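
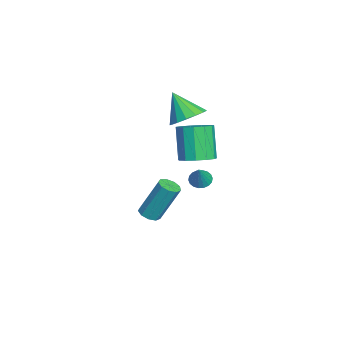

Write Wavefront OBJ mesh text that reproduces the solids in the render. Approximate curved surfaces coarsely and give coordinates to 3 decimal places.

v -0.715 0.275 -3.547
v -0.25 0.57 -3.694
v -0.24 1.5 -1.8
v -0.705 1.205 -1.653
v -0.57 0.77 -3.791
v -0.561 1.7 -1.897
v -0.958 0.738 -3.773
v -0.949 1.668 -1.879
v -1.233 0.49 -3.65
v -1.223 1.42 -1.756
v -1.264 0.141 -3.478
v -1.255 1.071 -1.585
v -1.039 -0.145 -3.339
v -1.03 0.785 -1.445
v -0.662 -0.235 -3.297
v -0.653 0.696 -1.403
v -0.309 -0.086 -3.372
v -0.3 0.845 -1.478
v -0.147 0.232 -3.529
v -0.137 1.162 -1.635
v -0.926 2.596 -1.386
v -0.574 2.276 -1.661
v -0.174 2.484 -0.294
v -0.485 2.501 -1.7
v -0.483 2.744 -1.676
v -0.57 2.958 -1.595
v -0.726 3.101 -1.472
v -0.923 3.143 -1.332
v -1.12 3.077 -1.203
v -1.279 2.915 -1.11
v -1.368 2.691 -1.071
v -1.369 2.447 -1.095
v -1.283 2.233 -1.176
v -1.126 2.091 -1.299
v -0.93 2.048 -1.439
v -0.733 2.114 -1.568
v 1.94 2.357 1.696
v 2.593 2.745 2.056
v 1.772 2.651 3.644
v 1.12 2.263 3.284
v 2.293 3.085 1.921
v 1.473 2.991 3.509
v 1.881 3.195 1.715
v 1.061 3.101 3.303
v 1.488 3.038 1.503
v 0.668 2.944 3.091
v 1.239 2.665 1.352
v 0.418 2.571 2.94
v 1.212 2.195 1.31
v 0.392 2.101 2.898
v 1.416 1.776 1.391
v 0.596 1.681 2.979
v 1.787 1.541 1.568
v 0.967 1.447 3.157
v 2.206 1.566 1.787
v 1.386 1.471 3.375
v 2.541 1.841 1.976
v 1.721 1.747 3.564
v 2.685 2.281 2.076
v 1.865 2.187 3.664
v -2.076 2.065 1.968
v -1.388 2.393 2.518
v -2.764 1.355 3.252
v -1.731 2.739 2.526
v -2.167 2.903 2.384
v -2.578 2.844 2.131
v -2.855 2.575 1.834
v -2.923 2.17 1.573
v -2.765 1.737 1.418
v -2.422 1.392 1.411
v -1.986 1.227 1.552
v -1.575 1.287 1.806
v -1.298 1.555 2.102
v -1.23 1.96 2.363
f 2 1 5
f 2 5 3
f 3 5 6
f 3 6 4
f 5 1 7
f 5 7 6
f 6 7 8
f 6 8 4
f 7 1 9
f 7 9 8
f 8 9 10
f 8 10 4
f 9 1 11
f 9 11 10
f 10 11 12
f 10 12 4
f 11 1 13
f 11 13 12
f 12 13 14
f 12 14 4
f 13 1 15
f 13 15 14
f 14 15 16
f 14 16 4
f 15 1 17
f 15 17 16
f 16 17 18
f 16 18 4
f 17 1 19
f 17 19 18
f 18 19 20
f 18 20 4
f 19 1 2
f 19 2 20
f 20 2 3
f 20 3 4
f 22 21 24
f 22 24 23
f 24 21 25
f 24 25 23
f 25 21 26
f 25 26 23
f 26 21 27
f 26 27 23
f 27 21 28
f 27 28 23
f 28 21 29
f 28 29 23
f 29 21 30
f 29 30 23
f 30 21 31
f 30 31 23
f 31 21 32
f 31 32 23
f 32 21 33
f 32 33 23
f 33 21 34
f 33 34 23
f 34 21 35
f 34 35 23
f 35 21 36
f 35 36 23
f 36 21 22
f 36 22 23
f 38 37 41
f 38 41 39
f 39 41 42
f 39 42 40
f 41 37 43
f 41 43 42
f 42 43 44
f 42 44 40
f 43 37 45
f 43 45 44
f 44 45 46
f 44 46 40
f 45 37 47
f 45 47 46
f 46 47 48
f 46 48 40
f 47 37 49
f 47 49 48
f 48 49 50
f 48 50 40
f 49 37 51
f 49 51 50
f 50 51 52
f 50 52 40
f 51 37 53
f 51 53 52
f 52 53 54
f 52 54 40
f 53 37 55
f 53 55 54
f 54 55 56
f 54 56 40
f 55 37 57
f 55 57 56
f 56 57 58
f 56 58 40
f 57 37 59
f 57 59 58
f 58 59 60
f 58 60 40
f 59 37 38
f 59 38 60
f 60 38 39
f 60 39 40
f 62 61 64
f 62 64 63
f 64 61 65
f 64 65 63
f 65 61 66
f 65 66 63
f 66 61 67
f 66 67 63
f 67 61 68
f 67 68 63
f 68 61 69
f 68 69 63
f 69 61 70
f 69 70 63
f 70 61 71
f 70 71 63
f 71 61 72
f 71 72 63
f 72 61 73
f 72 73 63
f 73 61 74
f 73 74 63
f 74 61 62
f 74 62 63



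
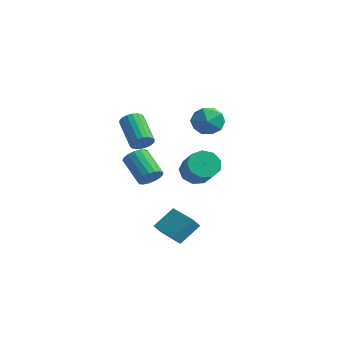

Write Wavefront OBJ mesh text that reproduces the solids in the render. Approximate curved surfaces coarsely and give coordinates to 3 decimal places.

v 2.442 1.869 4.347
v 3.261 2.614 4.645
v 3.679 0.906 3.355
v 4.498 1.651 3.653
v 4.049 0.948 4.439
v 3.285 1.542 5.052
v 3.655 1.978 2.948
v 2.891 2.572 3.561
v 4.011 2.681 3.78
v 4.254 2.044 4.702
v 2.686 1.476 3.298
v 2.929 0.839 4.22
v 1.58 -1.756 3.02
v 2.005 -1.728 3.601
v 0.464 -0.795 4.681
v 0.04 -0.824 4.1
v 2.068 -1.452 3.453
v 0.528 -0.519 4.533
v 2.035 -1.235 3.219
v 0.495 -0.302 4.299
v 1.912 -1.122 2.945
v 0.372 -0.189 4.025
v 1.723 -1.134 2.687
v 0.183 -0.201 3.767
v 1.506 -1.27 2.494
v -0.034 -0.337 3.574
v 1.304 -1.502 2.406
v -0.237 -0.569 3.486
v 1.156 -1.785 2.439
v -0.385 -0.852 3.519
v 1.092 -2.061 2.587
v -0.448 -1.128 3.667
v 1.125 -2.278 2.821
v -0.415 -1.345 3.901
v 1.248 -2.391 3.095
v -0.292 -1.458 4.175
v 1.437 -2.379 3.353
v -0.103 -1.446 4.433
v 1.654 -2.243 3.546
v 0.114 -1.31 4.626
v 1.857 -2.011 3.634
v 0.316 -1.078 4.714
v 1.865 -1.387 0.203
v 2.292 -1.492 0.871
v 0.742 -0.958 1.945
v 0.315 -0.853 1.277
v 2.354 -1.126 0.779
v 0.804 -0.591 1.853
v 2.305 -0.819 0.555
v 0.755 -0.285 1.629
v 2.154 -0.643 0.25
v 0.604 -0.109 1.324
v 1.938 -0.637 -0.065
v 0.388 -0.103 1.009
v 1.704 -0.803 -0.319
v 0.154 -0.269 0.755
v 1.508 -1.103 -0.454
v -0.042 -0.569 0.62
v 1.393 -1.468 -0.438
v -0.157 -0.933 0.636
v 1.387 -1.814 -0.275
v -0.164 -1.28 0.799
v 1.49 -2.063 -0.003
v -0.061 -1.529 1.071
v 1.679 -2.157 0.317
v 0.128 -1.623 1.391
v 1.91 -2.074 0.61
v 0.36 -1.54 1.684
v 2.132 -1.834 0.81
v 0.582 -1.3 1.884
v 1.94 -1.247 -3.735
v 2.357 0.032 -2.696
v 2.048 -0.75 -4.391
v 2.465 0.529 -3.351
v 3.775 -1.769 -3.829
v 4.192 -0.49 -2.789
v 3.883 -1.272 -4.484
v 4.3 0.007 -3.445
v 1.76 2.926 -1.004
v 2.45 2.803 -1.758
v 3.69 1.99 -0.491
v 3 2.114 0.264
v 2.543 3.428 -1.447
v 3.782 2.616 -0.18
v 2.269 3.819 -0.928
v 3.508 3.006 0.339
v 1.757 3.792 -0.445
v 2.996 2.979 0.822
v 1.247 3.36 -0.223
v 2.486 2.547 1.044
v 0.977 2.725 -0.366
v 2.216 1.912 0.901
v 1.073 2.184 -0.807
v 2.313 1.372 0.46
v 1.491 1.991 -1.341
v 2.731 1.178 -0.074
v 2.035 2.235 -1.716
v 3.275 1.422 -0.449
f 1 12 6
f 1 6 2
f 1 2 8
f 1 8 11
f 1 11 12
f 2 6 10
f 6 12 5
f 12 11 3
f 11 8 7
f 8 2 9
f 4 10 5
f 4 5 3
f 4 3 7
f 4 7 9
f 4 9 10
f 5 10 6
f 3 5 12
f 7 3 11
f 9 7 8
f 10 9 2
f 14 13 17
f 14 17 15
f 15 17 18
f 15 18 16
f 17 13 19
f 17 19 18
f 18 19 20
f 18 20 16
f 19 13 21
f 19 21 20
f 20 21 22
f 20 22 16
f 21 13 23
f 21 23 22
f 22 23 24
f 22 24 16
f 23 13 25
f 23 25 24
f 24 25 26
f 24 26 16
f 25 13 27
f 25 27 26
f 26 27 28
f 26 28 16
f 27 13 29
f 27 29 28
f 28 29 30
f 28 30 16
f 29 13 31
f 29 31 30
f 30 31 32
f 30 32 16
f 31 13 33
f 31 33 32
f 32 33 34
f 32 34 16
f 33 13 35
f 33 35 34
f 34 35 36
f 34 36 16
f 35 13 37
f 35 37 36
f 36 37 38
f 36 38 16
f 37 13 39
f 37 39 38
f 38 39 40
f 38 40 16
f 39 13 41
f 39 41 40
f 40 41 42
f 40 42 16
f 41 13 14
f 41 14 42
f 42 14 15
f 42 15 16
f 44 43 47
f 44 47 45
f 45 47 48
f 45 48 46
f 47 43 49
f 47 49 48
f 48 49 50
f 48 50 46
f 49 43 51
f 49 51 50
f 50 51 52
f 50 52 46
f 51 43 53
f 51 53 52
f 52 53 54
f 52 54 46
f 53 43 55
f 53 55 54
f 54 55 56
f 54 56 46
f 55 43 57
f 55 57 56
f 56 57 58
f 56 58 46
f 57 43 59
f 57 59 58
f 58 59 60
f 58 60 46
f 59 43 61
f 59 61 60
f 60 61 62
f 60 62 46
f 61 43 63
f 61 63 62
f 62 63 64
f 62 64 46
f 63 43 65
f 63 65 64
f 64 65 66
f 64 66 46
f 65 43 67
f 65 67 66
f 66 67 68
f 66 68 46
f 67 43 69
f 67 69 68
f 68 69 70
f 68 70 46
f 69 43 44
f 69 44 70
f 70 44 45
f 70 45 46
f 72 74 71
f 75 72 71
f 71 74 73
f 73 75 71
f 72 78 74
f 76 72 75
f 76 78 72
f 74 78 73
f 77 75 73
f 73 78 77
f 77 76 75
f 78 76 77
f 80 79 83
f 80 83 81
f 81 83 84
f 81 84 82
f 83 79 85
f 83 85 84
f 84 85 86
f 84 86 82
f 85 79 87
f 85 87 86
f 86 87 88
f 86 88 82
f 87 79 89
f 87 89 88
f 88 89 90
f 88 90 82
f 89 79 91
f 89 91 90
f 90 91 92
f 90 92 82
f 91 79 93
f 91 93 92
f 92 93 94
f 92 94 82
f 93 79 95
f 93 95 94
f 94 95 96
f 94 96 82
f 95 79 97
f 95 97 96
f 96 97 98
f 96 98 82
f 97 79 80
f 97 80 98
f 98 80 81
f 98 81 82



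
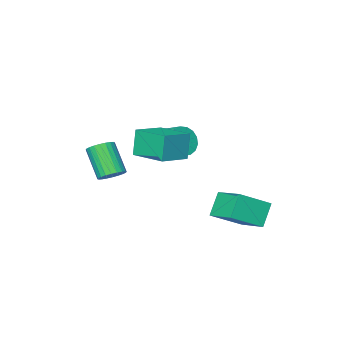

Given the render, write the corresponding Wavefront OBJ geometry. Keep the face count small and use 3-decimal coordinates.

v -2.083 0.023 -2.719
v -1.937 2.012 -1.97
v -3.879 0.56 -3.793
v -3.732 2.548 -3.044
v -1.168 0.452 -4.036
v -1.021 2.44 -3.287
v -2.963 0.988 -5.11
v -2.817 2.977 -4.361
v 1.956 0.046 1.582
v 1.59 -0.213 3.201
v 1.635 2.136 1.844
v 1.27 1.876 3.463
v 3.73 0.264 2.017
v 3.365 0.004 3.636
v 3.41 2.353 2.279
v 3.044 2.094 3.898
v 2.653 -3.205 -1.282
v 3.063 -2.677 -0.807
v 2.877 -4.026 0.856
v 2.467 -4.555 0.382
v 2.761 -2.58 -0.762
v 2.575 -3.929 0.901
v 2.443 -2.578 -0.797
v 2.257 -3.928 0.867
v 2.157 -2.672 -0.905
v 1.971 -4.022 0.759
v 1.946 -2.847 -1.07
v 1.761 -4.197 0.593
v 1.843 -3.077 -1.268
v 1.657 -4.426 0.396
v 1.863 -3.326 -1.468
v 1.678 -4.675 0.196
v 2.004 -3.556 -1.639
v 1.818 -4.906 0.024
v 2.243 -3.734 -1.756
v 2.057 -5.083 -0.093
v 2.545 -3.831 -1.801
v 2.359 -5.18 -0.138
v 2.863 -3.832 -1.767
v 2.677 -5.182 -0.103
v 3.149 -3.738 -1.659
v 2.963 -5.088 0.005
v 3.359 -3.563 -1.493
v 3.174 -4.913 0.17
v 3.463 -3.334 -1.296
v 3.277 -4.683 0.368
v 3.442 -3.085 -1.096
v 3.257 -4.434 0.568
v 3.302 -2.854 -0.924
v 3.116 -4.204 0.739
v -0.068 -2.26 0.695
v 0.298 -2.619 1.565
v 0.035 -1.118 2.295
v -0.332 -0.76 1.425
v 0.688 -2.442 1.34
v 0.424 -0.941 2.07
v 0.904 -2.222 0.967
v 0.64 -0.721 1.698
v 0.897 -2.012 0.532
v 0.633 -0.511 1.263
v 0.67 -1.858 0.134
v 0.406 -0.357 0.865
v 0.273 -1.797 -0.135
v 0.009 -0.296 0.595
v -0.202 -1.842 -0.214
v -0.466 -0.341 0.516
v -0.646 -1.982 -0.085
v -0.91 -0.481 0.645
v -0.958 -2.187 0.222
v -1.222 -0.686 0.953
v -1.066 -2.408 0.638
v -1.329 -0.907 1.369
v -0.945 -2.596 1.067
v -1.209 -1.095 1.798
v -0.623 -2.707 1.411
v -0.887 -1.206 2.141
v -0.175 -2.715 1.59
v -0.439 -1.214 2.321
f 2 4 1
f 5 2 1
f 1 4 3
f 3 5 1
f 2 8 4
f 6 2 5
f 6 8 2
f 4 8 3
f 7 5 3
f 3 8 7
f 7 6 5
f 8 6 7
f 10 12 9
f 13 10 9
f 9 12 11
f 11 13 9
f 10 16 12
f 14 10 13
f 14 16 10
f 12 16 11
f 15 13 11
f 11 16 15
f 15 14 13
f 16 14 15
f 18 17 21
f 18 21 19
f 19 21 22
f 19 22 20
f 21 17 23
f 21 23 22
f 22 23 24
f 22 24 20
f 23 17 25
f 23 25 24
f 24 25 26
f 24 26 20
f 25 17 27
f 25 27 26
f 26 27 28
f 26 28 20
f 27 17 29
f 27 29 28
f 28 29 30
f 28 30 20
f 29 17 31
f 29 31 30
f 30 31 32
f 30 32 20
f 31 17 33
f 31 33 32
f 32 33 34
f 32 34 20
f 33 17 35
f 33 35 34
f 34 35 36
f 34 36 20
f 35 17 37
f 35 37 36
f 36 37 38
f 36 38 20
f 37 17 39
f 37 39 38
f 38 39 40
f 38 40 20
f 39 17 41
f 39 41 40
f 40 41 42
f 40 42 20
f 41 17 43
f 41 43 42
f 42 43 44
f 42 44 20
f 43 17 45
f 43 45 44
f 44 45 46
f 44 46 20
f 45 17 47
f 45 47 46
f 46 47 48
f 46 48 20
f 47 17 49
f 47 49 48
f 48 49 50
f 48 50 20
f 49 17 18
f 49 18 50
f 50 18 19
f 50 19 20
f 52 51 55
f 52 55 53
f 53 55 56
f 53 56 54
f 55 51 57
f 55 57 56
f 56 57 58
f 56 58 54
f 57 51 59
f 57 59 58
f 58 59 60
f 58 60 54
f 59 51 61
f 59 61 60
f 60 61 62
f 60 62 54
f 61 51 63
f 61 63 62
f 62 63 64
f 62 64 54
f 63 51 65
f 63 65 64
f 64 65 66
f 64 66 54
f 65 51 67
f 65 67 66
f 66 67 68
f 66 68 54
f 67 51 69
f 67 69 68
f 68 69 70
f 68 70 54
f 69 51 71
f 69 71 70
f 70 71 72
f 70 72 54
f 71 51 73
f 71 73 72
f 72 73 74
f 72 74 54
f 73 51 75
f 73 75 74
f 74 75 76
f 74 76 54
f 75 51 77
f 75 77 76
f 76 77 78
f 76 78 54
f 77 51 52
f 77 52 78
f 78 52 53
f 78 53 54



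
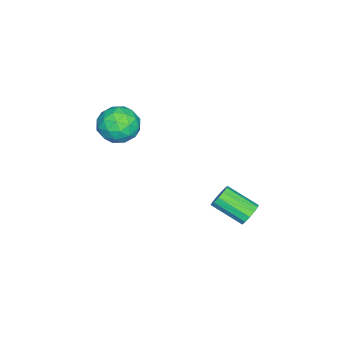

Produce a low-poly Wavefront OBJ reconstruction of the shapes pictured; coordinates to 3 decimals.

v -1.887 1.79 -3.177
v -1.621 1.538 -3.614
v -1.687 0.197 -2.879
v -1.953 0.45 -2.443
v -1.391 1.637 -3.413
v -1.457 0.296 -2.678
v -1.318 1.784 -3.137
v -1.385 0.444 -2.402
v -1.426 1.934 -2.874
v -1.493 0.593 -2.139
v -1.681 2.038 -2.707
v -1.747 0.697 -1.972
v -2 2.063 -2.69
v -2.066 0.723 -1.955
v -2.284 2.002 -2.827
v -2.35 0.661 -2.093
v -2.442 1.873 -3.076
v -2.508 0.533 -2.341
v -2.423 1.718 -3.357
v -2.489 0.378 -2.622
v -2.234 1.586 -3.581
v -2.301 0.246 -2.846
v -1.935 1.519 -3.676
v -2.001 0.179 -2.942
v -1.656 -2.954 1.59
v -0.812 -3.285 1.319
v -2.348 -4.055 0.781
v -1.504 -4.386 0.51
v -1.778 -4.47 1.412
v -1.351 -3.789 1.912
v -1.809 -3.551 0.188
v -1.382 -2.87 0.688
v -0.907 -3.654 0.453
v -0.887 -4.222 1.209
v -2.273 -3.118 0.891
v -2.253 -3.686 1.647
v -1.174 -3.023 1.526
v -1.986 -4.317 0.574
v -2.148 -4.366 1.105
v -1.651 -4.561 0.946
v -1.49 -3.319 1.874
v -0.994 -3.514 1.715
v -1.561 -4.21 1.769
v -2.166 -3.826 0.385
v -1.67 -4.021 0.226
v -1.509 -2.779 1.154
v -1.012 -2.974 0.995
v -1.599 -3.13 0.331
v -0.733 -3.434 0.857
v -1.139 -4.081 0.382
v -1.319 -3.59 0.192
v -1.068 -3.19 0.486
v -0.722 -3.768 1.302
v -1.128 -4.415 0.826
v -1.289 -4.465 1.356
v -1.038 -4.065 1.65
v -0.777 -3.985 0.793
v -2.032 -2.925 1.274
v -2.438 -3.572 0.798
v -2.122 -3.275 0.45
v -1.871 -2.875 0.744
v -2.021 -3.259 1.718
v -2.427 -3.906 1.243
v -2.092 -4.15 1.614
v -1.841 -3.75 1.908
v -2.383 -3.355 1.307
f 2 1 5
f 2 5 3
f 3 5 6
f 3 6 4
f 5 1 7
f 5 7 6
f 6 7 8
f 6 8 4
f 7 1 9
f 7 9 8
f 8 9 10
f 8 10 4
f 9 1 11
f 9 11 10
f 10 11 12
f 10 12 4
f 11 1 13
f 11 13 12
f 12 13 14
f 12 14 4
f 13 1 15
f 13 15 14
f 14 15 16
f 14 16 4
f 15 1 17
f 15 17 16
f 16 17 18
f 16 18 4
f 17 1 19
f 17 19 18
f 18 19 20
f 18 20 4
f 19 1 21
f 19 21 20
f 20 21 22
f 20 22 4
f 21 1 23
f 21 23 22
f 22 23 24
f 22 24 4
f 23 1 2
f 23 2 24
f 24 2 3
f 24 3 4
f 25 62 41
f 62 36 65
f 41 65 30
f 62 65 41
f 25 41 37
f 41 30 42
f 37 42 26
f 41 42 37
f 25 37 46
f 37 26 47
f 46 47 32
f 37 47 46
f 25 46 58
f 46 32 61
f 58 61 35
f 46 61 58
f 25 58 62
f 58 35 66
f 62 66 36
f 58 66 62
f 26 42 53
f 42 30 56
f 53 56 34
f 42 56 53
f 30 65 43
f 65 36 64
f 43 64 29
f 65 64 43
f 36 66 63
f 66 35 59
f 63 59 27
f 66 59 63
f 35 61 60
f 61 32 48
f 60 48 31
f 61 48 60
f 32 47 52
f 47 26 49
f 52 49 33
f 47 49 52
f 28 54 40
f 54 34 55
f 40 55 29
f 54 55 40
f 28 40 38
f 40 29 39
f 38 39 27
f 40 39 38
f 28 38 45
f 38 27 44
f 45 44 31
f 38 44 45
f 28 45 50
f 45 31 51
f 50 51 33
f 45 51 50
f 28 50 54
f 50 33 57
f 54 57 34
f 50 57 54
f 29 55 43
f 55 34 56
f 43 56 30
f 55 56 43
f 27 39 63
f 39 29 64
f 63 64 36
f 39 64 63
f 31 44 60
f 44 27 59
f 60 59 35
f 44 59 60
f 33 51 52
f 51 31 48
f 52 48 32
f 51 48 52
f 34 57 53
f 57 33 49
f 53 49 26
f 57 49 53



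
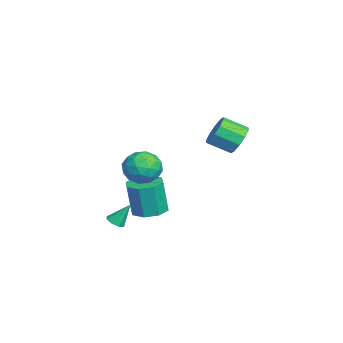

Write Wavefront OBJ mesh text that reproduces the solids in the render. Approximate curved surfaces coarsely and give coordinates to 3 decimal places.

v -0.687 -2.431 -3.173
v -0.18 -2.248 -3.28
v -0.713 -1.669 -1.987
v -0.478 -2.001 -3.445
v -0.899 -2.006 -3.451
v -1.196 -2.259 -3.294
v -1.195 -2.614 -3.067
v -0.897 -2.861 -2.902
v -0.476 -2.856 -2.896
v -0.179 -2.602 -3.052
v -3.167 -0.696 -3.596
v -2.263 -0.229 -3.532
v -2.269 -0.497 -1.5
v -3.173 -0.964 -1.564
v -2.861 0.269 -3.468
v -2.867 0.001 -1.436
v -3.639 0.201 -3.479
v -3.645 -0.067 -1.447
v -4.14 -0.392 -3.559
v -4.146 -0.66 -1.527
v -4.071 -1.163 -3.66
v -4.077 -1.431 -1.628
v -3.473 -1.661 -3.724
v -3.479 -1.929 -1.692
v -2.695 -1.593 -3.713
v -2.701 -1.861 -1.681
v -2.194 -1 -3.633
v -2.2 -1.268 -1.601
v -1.497 -0.994 0.791
v -0.862 -0.109 0.885
v -0.058 -2.011 0.635
v 0.577 -1.126 0.729
v 0.005 -1.482 1.59
v -0.885 -0.853 1.686
v -0.035 -1.267 -0.166
v -0.925 -0.638 -0.07
v 0.042 -0.278 0.293
v 0.066 -0.41 1.379
v -0.986 -1.71 0.141
v -0.962 -1.842 1.227
v -1.306 -0.462 0.852
v 0.386 -1.658 0.668
v 0.049 -1.867 1.174
v 0.423 -1.347 1.229
v -1.32 -0.9 1.323
v -0.946 -0.379 1.378
v -0.437 -1.186 1.792
v 0.026 -1.741 0.142
v 0.4 -1.22 0.197
v -1.343 -0.773 0.291
v -0.969 -0.253 0.346
v -0.483 -0.934 -0.272
v -0.401 -0.041 0.559
v 0.445 -0.639 0.467
v 0.085 -0.722 -0.059
v -0.438 -0.352 -0.002
v -0.387 -0.119 1.197
v 0.459 -0.717 1.105
v 0.122 -0.926 1.611
v -0.4 -0.557 1.668
v 0.144 -0.218 0.849
v -1.379 -1.403 0.415
v -0.533 -2.001 0.323
v -0.52 -1.563 -0.148
v -1.042 -1.194 -0.091
v -1.365 -1.481 1.053
v -0.519 -2.079 0.961
v -0.482 -1.768 1.522
v -1.005 -1.398 1.579
v -1.064 -1.902 0.671
v 0.977 3.687 3.238
v 1.731 3.39 2.847
v 1.597 2.176 3.511
v 0.843 2.473 3.902
v 1.871 3.636 3.326
v 1.737 2.422 3.99
v 1.669 3.902 3.771
v 1.535 2.688 4.435
v 1.203 4.086 4.013
v 1.069 2.872 4.676
v 0.651 4.117 3.958
v 0.517 2.903 4.622
v 0.223 3.984 3.629
v 0.089 2.77 4.293
v 0.083 3.738 3.15
v -0.051 2.524 3.814
v 0.285 3.472 2.705
v 0.151 2.258 3.369
v 0.751 3.288 2.464
v 0.617 2.074 3.127
v 1.303 3.257 2.518
v 1.169 2.043 3.182
f 2 1 4
f 2 4 3
f 4 1 5
f 4 5 3
f 5 1 6
f 5 6 3
f 6 1 7
f 6 7 3
f 7 1 8
f 7 8 3
f 8 1 9
f 8 9 3
f 9 1 10
f 9 10 3
f 10 1 2
f 10 2 3
f 12 11 15
f 12 15 13
f 13 15 16
f 13 16 14
f 15 11 17
f 15 17 16
f 16 17 18
f 16 18 14
f 17 11 19
f 17 19 18
f 18 19 20
f 18 20 14
f 19 11 21
f 19 21 20
f 20 21 22
f 20 22 14
f 21 11 23
f 21 23 22
f 22 23 24
f 22 24 14
f 23 11 25
f 23 25 24
f 24 25 26
f 24 26 14
f 25 11 27
f 25 27 26
f 26 27 28
f 26 28 14
f 27 11 12
f 27 12 28
f 28 12 13
f 28 13 14
f 29 66 45
f 66 40 69
f 45 69 34
f 66 69 45
f 29 45 41
f 45 34 46
f 41 46 30
f 45 46 41
f 29 41 50
f 41 30 51
f 50 51 36
f 41 51 50
f 29 50 62
f 50 36 65
f 62 65 39
f 50 65 62
f 29 62 66
f 62 39 70
f 66 70 40
f 62 70 66
f 30 46 57
f 46 34 60
f 57 60 38
f 46 60 57
f 34 69 47
f 69 40 68
f 47 68 33
f 69 68 47
f 40 70 67
f 70 39 63
f 67 63 31
f 70 63 67
f 39 65 64
f 65 36 52
f 64 52 35
f 65 52 64
f 36 51 56
f 51 30 53
f 56 53 37
f 51 53 56
f 32 58 44
f 58 38 59
f 44 59 33
f 58 59 44
f 32 44 42
f 44 33 43
f 42 43 31
f 44 43 42
f 32 42 49
f 42 31 48
f 49 48 35
f 42 48 49
f 32 49 54
f 49 35 55
f 54 55 37
f 49 55 54
f 32 54 58
f 54 37 61
f 58 61 38
f 54 61 58
f 33 59 47
f 59 38 60
f 47 60 34
f 59 60 47
f 31 43 67
f 43 33 68
f 67 68 40
f 43 68 67
f 35 48 64
f 48 31 63
f 64 63 39
f 48 63 64
f 37 55 56
f 55 35 52
f 56 52 36
f 55 52 56
f 38 61 57
f 61 37 53
f 57 53 30
f 61 53 57
f 72 71 75
f 72 75 73
f 73 75 76
f 73 76 74
f 75 71 77
f 75 77 76
f 76 77 78
f 76 78 74
f 77 71 79
f 77 79 78
f 78 79 80
f 78 80 74
f 79 71 81
f 79 81 80
f 80 81 82
f 80 82 74
f 81 71 83
f 81 83 82
f 82 83 84
f 82 84 74
f 83 71 85
f 83 85 84
f 84 85 86
f 84 86 74
f 85 71 87
f 85 87 86
f 86 87 88
f 86 88 74
f 87 71 89
f 87 89 88
f 88 89 90
f 88 90 74
f 89 71 91
f 89 91 90
f 90 91 92
f 90 92 74
f 91 71 72
f 91 72 92
f 92 72 73
f 92 73 74



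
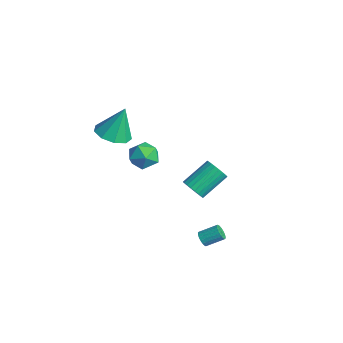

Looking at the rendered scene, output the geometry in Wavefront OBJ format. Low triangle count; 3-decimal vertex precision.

v 2.052 1.161 -3.818
v 2.451 1.171 -4.119
v 2.847 2.11 -3.564
v 2.448 2.099 -3.262
v 2.303 1.298 -4.228
v 2.699 2.236 -3.673
v 2.106 1.397 -4.255
v 2.502 2.335 -3.7
v 1.898 1.449 -4.196
v 2.294 2.388 -3.64
v 1.72 1.445 -4.061
v 2.116 2.383 -3.506
v 1.609 1.384 -3.879
v 2.005 2.322 -3.324
v 1.585 1.279 -3.684
v 1.981 2.217 -3.129
v 1.653 1.15 -3.516
v 2.049 2.089 -2.961
v 1.801 1.024 -3.407
v 2.197 1.962 -2.852
v 1.998 0.925 -3.38
v 2.394 1.863 -2.825
v 2.206 0.872 -3.44
v 2.602 1.811 -2.884
v 2.384 0.877 -3.574
v 2.78 1.815 -3.019
v 2.495 0.938 -3.756
v 2.891 1.876 -3.201
v 2.519 1.043 -3.951
v 2.915 1.981 -3.396
v -2.459 -1.956 2.967
v -1.886 -1.101 2.608
v -2.341 -1.244 4.853
v -2.614 -0.943 2.594
v -3.27 -1.259 2.755
v -3.547 -1.901 3.014
v -3.314 -2.569 3.251
v -2.682 -2.949 3.355
v -1.945 -2.865 3.277
v -1.449 -2.355 3.054
v -1.426 -1.659 2.79
v -2.277 2.839 -3.566
v -1.498 2.964 -3.596
v -1.723 4.626 -2.524
v -2.503 4.501 -2.494
v -1.593 3.114 -3.848
v -1.818 4.776 -2.777
v -1.791 3.222 -4.057
v -2.017 4.884 -2.986
v -2.064 3.271 -4.192
v -2.29 4.933 -3.12
v -2.37 3.255 -4.231
v -2.595 4.917 -3.16
v -2.661 3.176 -4.169
v -2.886 4.838 -3.097
v -2.894 3.045 -4.015
v -3.119 4.707 -2.944
v -3.033 2.883 -3.792
v -3.258 4.545 -2.721
v -3.057 2.714 -3.536
v -3.282 4.376 -2.464
v -2.962 2.564 -3.283
v -3.187 4.226 -2.212
v -2.763 2.456 -3.074
v -2.989 4.118 -2.003
v -2.49 2.407 -2.94
v -2.716 4.069 -1.868
v -2.185 2.423 -2.9
v -2.41 4.085 -1.829
v -1.894 2.502 -2.963
v -2.119 4.164 -1.891
v -1.661 2.633 -3.116
v -1.886 4.295 -2.045
v -1.522 2.795 -3.339
v -1.747 4.457 -2.268
v -4.259 0.857 -0.08
v -3.717 1.371 -0.759
v -3.463 -0.511 -0.481
v -2.921 0.003 -1.16
v -2.782 0.167 -0.174
v -3.274 1.013 0.074
v -3.906 -0.153 -1.314
v -4.398 0.693 -1.066
v -3.499 0.747 -1.522
v -2.804 0.945 -0.817
v -4.376 -0.085 -0.423
v -3.681 0.113 0.282
f 2 1 5
f 2 5 3
f 3 5 6
f 3 6 4
f 5 1 7
f 5 7 6
f 6 7 8
f 6 8 4
f 7 1 9
f 7 9 8
f 8 9 10
f 8 10 4
f 9 1 11
f 9 11 10
f 10 11 12
f 10 12 4
f 11 1 13
f 11 13 12
f 12 13 14
f 12 14 4
f 13 1 15
f 13 15 14
f 14 15 16
f 14 16 4
f 15 1 17
f 15 17 16
f 16 17 18
f 16 18 4
f 17 1 19
f 17 19 18
f 18 19 20
f 18 20 4
f 19 1 21
f 19 21 20
f 20 21 22
f 20 22 4
f 21 1 23
f 21 23 22
f 22 23 24
f 22 24 4
f 23 1 25
f 23 25 24
f 24 25 26
f 24 26 4
f 25 1 27
f 25 27 26
f 26 27 28
f 26 28 4
f 27 1 29
f 27 29 28
f 28 29 30
f 28 30 4
f 29 1 2
f 29 2 30
f 30 2 3
f 30 3 4
f 32 31 34
f 32 34 33
f 34 31 35
f 34 35 33
f 35 31 36
f 35 36 33
f 36 31 37
f 36 37 33
f 37 31 38
f 37 38 33
f 38 31 39
f 38 39 33
f 39 31 40
f 39 40 33
f 40 31 41
f 40 41 33
f 41 31 32
f 41 32 33
f 43 42 46
f 43 46 44
f 44 46 47
f 44 47 45
f 46 42 48
f 46 48 47
f 47 48 49
f 47 49 45
f 48 42 50
f 48 50 49
f 49 50 51
f 49 51 45
f 50 42 52
f 50 52 51
f 51 52 53
f 51 53 45
f 52 42 54
f 52 54 53
f 53 54 55
f 53 55 45
f 54 42 56
f 54 56 55
f 55 56 57
f 55 57 45
f 56 42 58
f 56 58 57
f 57 58 59
f 57 59 45
f 58 42 60
f 58 60 59
f 59 60 61
f 59 61 45
f 60 42 62
f 60 62 61
f 61 62 63
f 61 63 45
f 62 42 64
f 62 64 63
f 63 64 65
f 63 65 45
f 64 42 66
f 64 66 65
f 65 66 67
f 65 67 45
f 66 42 68
f 66 68 67
f 67 68 69
f 67 69 45
f 68 42 70
f 68 70 69
f 69 70 71
f 69 71 45
f 70 42 72
f 70 72 71
f 71 72 73
f 71 73 45
f 72 42 74
f 72 74 73
f 73 74 75
f 73 75 45
f 74 42 43
f 74 43 75
f 75 43 44
f 75 44 45
f 76 87 81
f 76 81 77
f 76 77 83
f 76 83 86
f 76 86 87
f 77 81 85
f 81 87 80
f 87 86 78
f 86 83 82
f 83 77 84
f 79 85 80
f 79 80 78
f 79 78 82
f 79 82 84
f 79 84 85
f 80 85 81
f 78 80 87
f 82 78 86
f 84 82 83
f 85 84 77



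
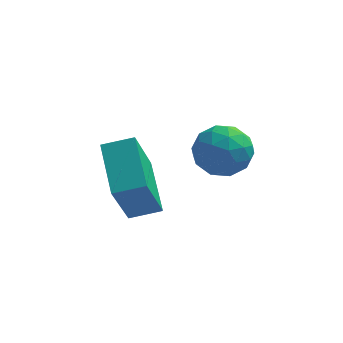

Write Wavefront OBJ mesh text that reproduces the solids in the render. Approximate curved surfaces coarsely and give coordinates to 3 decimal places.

v 2.884 -1.27 -1.883
v 3.397 -1.201 -1.246
v 2.723 -2.559 -1.614
v 3.236 -2.49 -0.977
v 2.499 -2.132 -0.95
v 2.598 -1.335 -1.117
v 3.522 -2.425 -1.743
v 3.621 -1.628 -1.91
v 3.791 -1.915 -1.16
v 3.159 -1.734 -0.67
v 2.961 -2.026 -2.19
v 2.329 -1.845 -1.7
v 3.155 -1.122 -1.588
v 2.965 -2.638 -1.272
v 2.532 -2.427 -1.256
v 2.834 -2.387 -0.882
v 2.685 -1.201 -1.512
v 2.987 -1.16 -1.138
v 2.459 -1.708 -0.964
v 3.133 -2.6 -1.722
v 3.435 -2.559 -1.348
v 3.286 -1.373 -1.978
v 3.588 -1.333 -1.604
v 3.661 -2.052 -1.896
v 3.688 -1.501 -1.164
v 3.593 -2.259 -1.005
v 3.761 -2.221 -1.456
v 3.82 -1.753 -1.553
v 3.316 -1.395 -0.875
v 3.222 -2.153 -0.717
v 2.788 -1.942 -0.702
v 2.847 -1.474 -0.799
v 3.548 -1.815 -0.825
v 2.898 -1.607 -2.143
v 2.804 -2.365 -1.985
v 3.273 -2.286 -2.061
v 3.332 -1.818 -2.158
v 2.527 -1.501 -1.855
v 2.432 -2.259 -1.696
v 2.3 -2.007 -1.307
v 2.359 -1.539 -1.404
v 2.572 -1.945 -2.035
v 0.58 -0.974 -4.908
v 0.285 -1.908 -3.245
v 0.102 0.51 -4.158
v -0.193 -0.424 -2.496
v 1.453 -0.816 -4.664
v 1.158 -1.75 -3.002
v 0.975 0.668 -3.915
v 0.68 -0.266 -2.252
f 1 38 17
f 38 12 41
f 17 41 6
f 38 41 17
f 1 17 13
f 17 6 18
f 13 18 2
f 17 18 13
f 1 13 22
f 13 2 23
f 22 23 8
f 13 23 22
f 1 22 34
f 22 8 37
f 34 37 11
f 22 37 34
f 1 34 38
f 34 11 42
f 38 42 12
f 34 42 38
f 2 18 29
f 18 6 32
f 29 32 10
f 18 32 29
f 6 41 19
f 41 12 40
f 19 40 5
f 41 40 19
f 12 42 39
f 42 11 35
f 39 35 3
f 42 35 39
f 11 37 36
f 37 8 24
f 36 24 7
f 37 24 36
f 8 23 28
f 23 2 25
f 28 25 9
f 23 25 28
f 4 30 16
f 30 10 31
f 16 31 5
f 30 31 16
f 4 16 14
f 16 5 15
f 14 15 3
f 16 15 14
f 4 14 21
f 14 3 20
f 21 20 7
f 14 20 21
f 4 21 26
f 21 7 27
f 26 27 9
f 21 27 26
f 4 26 30
f 26 9 33
f 30 33 10
f 26 33 30
f 5 31 19
f 31 10 32
f 19 32 6
f 31 32 19
f 3 15 39
f 15 5 40
f 39 40 12
f 15 40 39
f 7 20 36
f 20 3 35
f 36 35 11
f 20 35 36
f 9 27 28
f 27 7 24
f 28 24 8
f 27 24 28
f 10 33 29
f 33 9 25
f 29 25 2
f 33 25 29
f 44 46 43
f 47 44 43
f 43 46 45
f 45 47 43
f 44 50 46
f 48 44 47
f 48 50 44
f 46 50 45
f 49 47 45
f 45 50 49
f 49 48 47
f 50 48 49



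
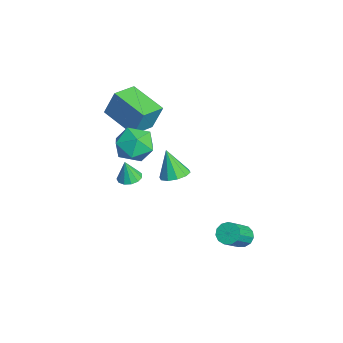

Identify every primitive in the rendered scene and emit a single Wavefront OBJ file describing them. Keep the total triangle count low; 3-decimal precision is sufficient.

v -0.431 -1.077 -0.559
v 0.14 -0.752 -0.49
v -0.449 -1.303 0.659
v -0.13 -0.5 -0.448
v -0.495 -0.431 -0.44
v -0.84 -0.567 -0.471
v -1.055 -0.864 -0.53
v -1.071 -1.23 -0.598
v -0.885 -1.546 -0.654
v -0.554 -1.714 -0.68
v -0.184 -1.679 -0.668
v 0.108 -1.453 -0.621
v 0.229 -1.108 -0.555
v 3.374 3.807 -2.863
v 3.915 3.844 -3.239
v 4.787 2.929 -2.073
v 4.246 2.893 -1.697
v 3.924 4.14 -3.014
v 4.796 3.225 -1.847
v 3.758 4.33 -2.741
v 4.63 3.415 -1.574
v 3.471 4.354 -2.507
v 4.342 3.439 -1.34
v 3.152 4.205 -2.386
v 4.024 3.29 -1.219
v 2.904 3.93 -2.416
v 3.776 3.015 -1.25
v 2.805 3.615 -2.589
v 3.677 2.701 -1.422
v 2.887 3.362 -2.849
v 3.759 2.447 -1.682
v 3.124 3.25 -3.113
v 3.995 2.335 -1.946
v 3.439 3.315 -3.298
v 4.311 2.4 -2.131
v 3.735 3.536 -3.345
v 4.606 2.622 -2.178
v 0.92 -0.913 4.044
v 1.672 -0.295 3.48
v 2.188 -2.185 4.34
v 2.94 -1.567 3.776
v 2.559 -1.217 4.775
v 1.776 -0.43 4.592
v 2.084 -2.05 3.228
v 1.301 -1.263 3.045
v 2.392 -0.997 2.976
v 2.685 -0.482 3.932
v 1.175 -1.998 3.888
v 1.468 -1.483 4.844
v -2.209 1.632 -2.307
v -1.422 1.598 -2.014
v -2.811 1.288 -0.733
v -1.589 2.088 -1.97
v -1.992 2.403 -2.056
v -2.478 2.424 -2.237
v -2.861 2.142 -2.445
v -2.995 1.665 -2.601
v -2.829 1.175 -2.644
v -2.426 0.86 -2.558
v -1.94 0.839 -2.377
v -1.556 1.121 -2.169
v -3.526 -0.764 2.644
v -3.344 -0.244 4.146
v -1.824 0.384 2.04
v -1.642 0.904 3.542
v -2.638 -1.924 2.938
v -2.456 -1.404 4.44
v -0.936 -0.776 2.334
v -0.754 -0.256 3.836
f 2 1 4
f 2 4 3
f 4 1 5
f 4 5 3
f 5 1 6
f 5 6 3
f 6 1 7
f 6 7 3
f 7 1 8
f 7 8 3
f 8 1 9
f 8 9 3
f 9 1 10
f 9 10 3
f 10 1 11
f 10 11 3
f 11 1 12
f 11 12 3
f 12 1 13
f 12 13 3
f 13 1 2
f 13 2 3
f 15 14 18
f 15 18 16
f 16 18 19
f 16 19 17
f 18 14 20
f 18 20 19
f 19 20 21
f 19 21 17
f 20 14 22
f 20 22 21
f 21 22 23
f 21 23 17
f 22 14 24
f 22 24 23
f 23 24 25
f 23 25 17
f 24 14 26
f 24 26 25
f 25 26 27
f 25 27 17
f 26 14 28
f 26 28 27
f 27 28 29
f 27 29 17
f 28 14 30
f 28 30 29
f 29 30 31
f 29 31 17
f 30 14 32
f 30 32 31
f 31 32 33
f 31 33 17
f 32 14 34
f 32 34 33
f 33 34 35
f 33 35 17
f 34 14 36
f 34 36 35
f 35 36 37
f 35 37 17
f 36 14 15
f 36 15 37
f 37 15 16
f 37 16 17
f 38 49 43
f 38 43 39
f 38 39 45
f 38 45 48
f 38 48 49
f 39 43 47
f 43 49 42
f 49 48 40
f 48 45 44
f 45 39 46
f 41 47 42
f 41 42 40
f 41 40 44
f 41 44 46
f 41 46 47
f 42 47 43
f 40 42 49
f 44 40 48
f 46 44 45
f 47 46 39
f 51 50 53
f 51 53 52
f 53 50 54
f 53 54 52
f 54 50 55
f 54 55 52
f 55 50 56
f 55 56 52
f 56 50 57
f 56 57 52
f 57 50 58
f 57 58 52
f 58 50 59
f 58 59 52
f 59 50 60
f 59 60 52
f 60 50 61
f 60 61 52
f 61 50 51
f 61 51 52
f 63 65 62
f 66 63 62
f 62 65 64
f 64 66 62
f 63 69 65
f 67 63 66
f 67 69 63
f 65 69 64
f 68 66 64
f 64 69 68
f 68 67 66
f 69 67 68



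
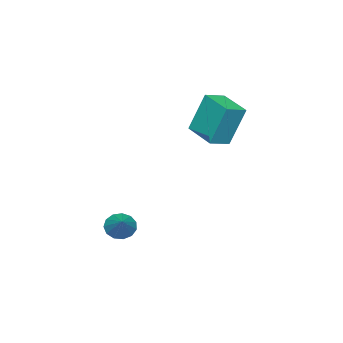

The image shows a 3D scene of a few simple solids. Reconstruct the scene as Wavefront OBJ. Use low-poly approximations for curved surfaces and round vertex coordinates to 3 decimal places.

v 1.89 1.384 -3.997
v 2.298 0.865 -3.991
v 2.81 2.116 -3.183
v 2.394 1.071 -4.286
v 2.33 1.376 -4.488
v 2.126 1.684 -4.535
v 1.847 1.896 -4.41
v 1.582 1.946 -4.155
v 1.414 1.817 -3.849
v 1.398 1.55 -3.59
v 1.537 1.231 -3.46
v 1.789 0.96 -3.5
v 2.072 0.824 -3.699
v -3.518 2.038 -0.354
v -3.856 2.614 1.542
v -2.895 3.454 -0.673
v -3.233 4.03 1.222
v -2.587 1.69 -0.082
v -2.925 2.266 1.813
v -1.964 3.106 -0.402
v -2.302 3.682 1.494
f 2 1 4
f 2 4 3
f 4 1 5
f 4 5 3
f 5 1 6
f 5 6 3
f 6 1 7
f 6 7 3
f 7 1 8
f 7 8 3
f 8 1 9
f 8 9 3
f 9 1 10
f 9 10 3
f 10 1 11
f 10 11 3
f 11 1 12
f 11 12 3
f 12 1 13
f 12 13 3
f 13 1 2
f 13 2 3
f 15 17 14
f 18 15 14
f 14 17 16
f 16 18 14
f 15 21 17
f 19 15 18
f 19 21 15
f 17 21 16
f 20 18 16
f 16 21 20
f 20 19 18
f 21 19 20



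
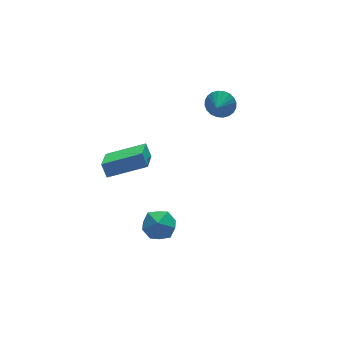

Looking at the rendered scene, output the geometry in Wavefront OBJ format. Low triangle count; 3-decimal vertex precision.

v 3.64 2.875 3.224
v 4.336 2.421 3.444
v 3.06 2.225 3.716
v 4.314 2.635 3.701
v 4.189 2.886 3.886
v 3.98 3.135 3.97
v 3.72 3.344 3.941
v 3.447 3.483 3.802
v 3.204 3.528 3.576
v 3.027 3.475 3.296
v 2.943 3.33 3.005
v 2.965 3.116 2.748
v 3.09 2.865 2.563
v 3.299 2.616 2.479
v 3.559 2.406 2.508
v 3.832 2.268 2.647
v 4.075 2.222 2.873
v 4.252 2.276 3.153
v -2.858 -0.916 -1.102
v -2.239 -0.308 -0.526
v -1.521 -1.452 -1.974
v -0.902 -0.844 -1.398
v -1.36 -1.675 -0.97
v -2.187 -1.344 -0.431
v -1.573 -0.416 -2.069
v -2.4 -0.085 -1.53
v -1.445 0 -1.124
v -1.313 -0.777 -0.445
v -2.447 -0.983 -2.055
v -2.315 -1.76 -1.376
v -3.379 1.55 2.269
v -4.273 0.125 3.173
v -3.446 2.028 2.956
v -4.34 0.603 3.861
v -1.46 0.797 2.979
v -2.354 -0.628 3.884
v -1.527 1.275 3.667
v -2.421 -0.15 4.571
f 2 1 4
f 2 4 3
f 4 1 5
f 4 5 3
f 5 1 6
f 5 6 3
f 6 1 7
f 6 7 3
f 7 1 8
f 7 8 3
f 8 1 9
f 8 9 3
f 9 1 10
f 9 10 3
f 10 1 11
f 10 11 3
f 11 1 12
f 11 12 3
f 12 1 13
f 12 13 3
f 13 1 14
f 13 14 3
f 14 1 15
f 14 15 3
f 15 1 16
f 15 16 3
f 16 1 17
f 16 17 3
f 17 1 18
f 17 18 3
f 18 1 2
f 18 2 3
f 19 30 24
f 19 24 20
f 19 20 26
f 19 26 29
f 19 29 30
f 20 24 28
f 24 30 23
f 30 29 21
f 29 26 25
f 26 20 27
f 22 28 23
f 22 23 21
f 22 21 25
f 22 25 27
f 22 27 28
f 23 28 24
f 21 23 30
f 25 21 29
f 27 25 26
f 28 27 20
f 32 34 31
f 35 32 31
f 31 34 33
f 33 35 31
f 32 38 34
f 36 32 35
f 36 38 32
f 34 38 33
f 37 35 33
f 33 38 37
f 37 36 35
f 38 36 37



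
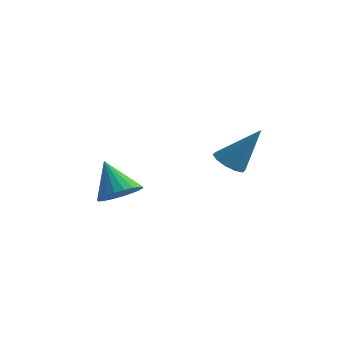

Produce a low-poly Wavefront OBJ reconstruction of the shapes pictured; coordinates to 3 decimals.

v -3.447 -1.156 -0.257
v -2.817 -1.333 0.203
v -4.273 -0.884 0.977
v -2.779 -1.006 0.156
v -2.856 -0.705 0.038
v -3.036 -0.482 -0.131
v -3.286 -0.375 -0.322
v -3.565 -0.404 -0.502
v -3.823 -0.563 -0.64
v -4.016 -0.824 -0.711
v -4.111 -1.143 -0.704
v -4.091 -1.464 -0.62
v -3.96 -1.732 -0.473
v -3.74 -1.9 -0.289
v -3.469 -1.94 -0.099
v -3.195 -1.845 0.063
v -2.965 -1.63 0.17
v -1.844 2.95 0.25
v -1.41 3.29 -0.132
v -0.896 3.45 1.77
v -1.717 3.548 -0.026
v -2.071 3.577 0.186
v -2.339 3.367 0.421
v -2.418 2.998 0.592
v -2.277 2.61 0.631
v -1.971 2.353 0.525
v -1.616 2.323 0.314
v -1.348 2.533 0.078
v -1.269 2.903 -0.092
f 2 1 4
f 2 4 3
f 4 1 5
f 4 5 3
f 5 1 6
f 5 6 3
f 6 1 7
f 6 7 3
f 7 1 8
f 7 8 3
f 8 1 9
f 8 9 3
f 9 1 10
f 9 10 3
f 10 1 11
f 10 11 3
f 11 1 12
f 11 12 3
f 12 1 13
f 12 13 3
f 13 1 14
f 13 14 3
f 14 1 15
f 14 15 3
f 15 1 16
f 15 16 3
f 16 1 17
f 16 17 3
f 17 1 2
f 17 2 3
f 19 18 21
f 19 21 20
f 21 18 22
f 21 22 20
f 22 18 23
f 22 23 20
f 23 18 24
f 23 24 20
f 24 18 25
f 24 25 20
f 25 18 26
f 25 26 20
f 26 18 27
f 26 27 20
f 27 18 28
f 27 28 20
f 28 18 29
f 28 29 20
f 29 18 19
f 29 19 20



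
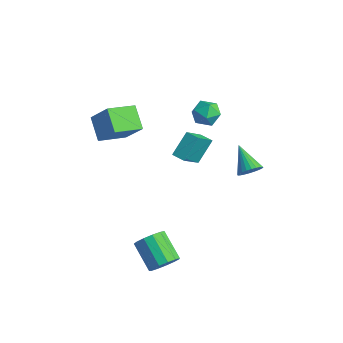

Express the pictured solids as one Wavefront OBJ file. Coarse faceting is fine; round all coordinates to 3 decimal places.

v 1.959 3.495 -1.63
v 2.373 4.062 -1.268
v 0.461 3.885 -0.53
v 2.244 4.22 -1.5
v 2.072 4.267 -1.751
v 1.883 4.197 -1.984
v 1.705 4.02 -2.163
v 1.566 3.763 -2.261
v 1.487 3.465 -2.263
v 1.48 3.172 -2.169
v 1.546 2.927 -1.992
v 1.675 2.77 -1.761
v 1.847 2.722 -1.51
v 2.036 2.793 -1.277
v 2.214 2.97 -1.098
v 2.353 3.227 -1
v 2.432 3.525 -0.998
v 2.439 3.818 -1.092
v -4.488 -2.89 2.367
v -3.256 -2.627 3.843
v -4.249 -1.118 1.853
v -3.016 -0.856 3.328
v -3.224 -3.344 1.392
v -1.991 -3.082 2.867
v -2.984 -1.573 0.877
v -1.752 -1.31 2.353
v 0.446 0.058 0.602
v 0.943 -1.383 1.988
v 0.294 1.19 1.833
v 0.792 -0.25 3.219
v 1.228 0.25 0.521
v 1.726 -1.19 1.907
v 1.077 1.383 1.752
v 1.574 -0.058 3.138
v -2.031 4.449 0.081
v -1.462 4.146 0.816
v -3.078 3.314 0.424
v -2.509 3.011 1.159
v -2.967 3.872 1.219
v -2.32 4.574 1.007
v -2.22 2.886 0.233
v -1.573 3.588 0.021
v -1.578 3.18 0.91
v -2.04 3.79 1.519
v -2.5 3.67 -0.279
v -2.962 4.28 0.33
v 3.47 -3.962 -4.468
v 3.994 -3.616 -3.768
v 2.394 -3.413 -2.672
v 1.87 -3.758 -3.372
v 3.845 -3.202 -4.062
v 2.245 -2.998 -2.966
v 3.577 -3.028 -4.485
v 1.978 -2.824 -3.388
v 3.275 -3.151 -4.902
v 1.676 -2.947 -3.806
v 3.035 -3.531 -5.182
v 1.436 -3.328 -4.086
v 2.933 -4.048 -5.235
v 1.334 -3.845 -4.139
v 3.001 -4.538 -5.045
v 1.402 -4.334 -3.948
v 3.218 -4.845 -4.671
v 1.619 -4.641 -3.575
v 3.515 -4.871 -4.233
v 1.916 -4.667 -3.137
v 3.798 -4.609 -3.87
v 2.198 -4.405 -2.773
v 3.976 -4.141 -3.697
v 2.376 -3.937 -2.6
f 2 1 4
f 2 4 3
f 4 1 5
f 4 5 3
f 5 1 6
f 5 6 3
f 6 1 7
f 6 7 3
f 7 1 8
f 7 8 3
f 8 1 9
f 8 9 3
f 9 1 10
f 9 10 3
f 10 1 11
f 10 11 3
f 11 1 12
f 11 12 3
f 12 1 13
f 12 13 3
f 13 1 14
f 13 14 3
f 14 1 15
f 14 15 3
f 15 1 16
f 15 16 3
f 16 1 17
f 16 17 3
f 17 1 18
f 17 18 3
f 18 1 2
f 18 2 3
f 20 22 19
f 23 20 19
f 19 22 21
f 21 23 19
f 20 26 22
f 24 20 23
f 24 26 20
f 22 26 21
f 25 23 21
f 21 26 25
f 25 24 23
f 26 24 25
f 28 30 27
f 31 28 27
f 27 30 29
f 29 31 27
f 28 34 30
f 32 28 31
f 32 34 28
f 30 34 29
f 33 31 29
f 29 34 33
f 33 32 31
f 34 32 33
f 35 46 40
f 35 40 36
f 35 36 42
f 35 42 45
f 35 45 46
f 36 40 44
f 40 46 39
f 46 45 37
f 45 42 41
f 42 36 43
f 38 44 39
f 38 39 37
f 38 37 41
f 38 41 43
f 38 43 44
f 39 44 40
f 37 39 46
f 41 37 45
f 43 41 42
f 44 43 36
f 48 47 51
f 48 51 49
f 49 51 52
f 49 52 50
f 51 47 53
f 51 53 52
f 52 53 54
f 52 54 50
f 53 47 55
f 53 55 54
f 54 55 56
f 54 56 50
f 55 47 57
f 55 57 56
f 56 57 58
f 56 58 50
f 57 47 59
f 57 59 58
f 58 59 60
f 58 60 50
f 59 47 61
f 59 61 60
f 60 61 62
f 60 62 50
f 61 47 63
f 61 63 62
f 62 63 64
f 62 64 50
f 63 47 65
f 63 65 64
f 64 65 66
f 64 66 50
f 65 47 67
f 65 67 66
f 66 67 68
f 66 68 50
f 67 47 69
f 67 69 68
f 68 69 70
f 68 70 50
f 69 47 48
f 69 48 70
f 70 48 49
f 70 49 50



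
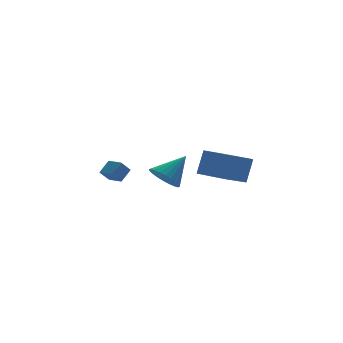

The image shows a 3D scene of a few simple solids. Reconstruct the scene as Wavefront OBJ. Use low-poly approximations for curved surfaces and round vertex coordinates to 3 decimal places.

v -2.873 2.585 0.2
v -2.14 2.852 0.872
v -3.102 3.618 0.039
v -2.369 3.885 0.711
v -2.251 2.615 -0.491
v -1.518 2.882 0.181
v -2.48 3.648 -0.652
v -1.747 3.915 0.02
v -0.271 -5.239 1.972
v 0.314 -4.964 3.469
v -0.851 -3.267 1.836
v -0.266 -2.992 3.332
v 1.286 -4.828 1.288
v 1.871 -4.553 2.784
v 0.706 -2.856 1.151
v 1.291 -2.581 2.648
v -1.478 -0.866 0.8
v -0.899 -1.53 0.248
v -0.002 -0.674 2.12
v -0.795 -1.176 0.08
v -0.794 -0.775 0.022
v -0.898 -0.387 0.082
v -1.09 -0.072 0.251
v -1.341 0.122 0.504
v -1.614 0.166 0.802
v -1.865 0.052 1.099
v -2.058 -0.201 1.351
v -2.162 -0.555 1.519
v -2.162 -0.957 1.578
v -2.058 -1.344 1.518
v -1.866 -1.659 1.349
v -1.615 -1.853 1.096
v -1.343 -1.897 0.798
v -1.092 -1.783 0.5
f 2 4 1
f 5 2 1
f 1 4 3
f 3 5 1
f 2 8 4
f 6 2 5
f 6 8 2
f 4 8 3
f 7 5 3
f 3 8 7
f 7 6 5
f 8 6 7
f 10 12 9
f 13 10 9
f 9 12 11
f 11 13 9
f 10 16 12
f 14 10 13
f 14 16 10
f 12 16 11
f 15 13 11
f 11 16 15
f 15 14 13
f 16 14 15
f 18 17 20
f 18 20 19
f 20 17 21
f 20 21 19
f 21 17 22
f 21 22 19
f 22 17 23
f 22 23 19
f 23 17 24
f 23 24 19
f 24 17 25
f 24 25 19
f 25 17 26
f 25 26 19
f 26 17 27
f 26 27 19
f 27 17 28
f 27 28 19
f 28 17 29
f 28 29 19
f 29 17 30
f 29 30 19
f 30 17 31
f 30 31 19
f 31 17 32
f 31 32 19
f 32 17 33
f 32 33 19
f 33 17 34
f 33 34 19
f 34 17 18
f 34 18 19



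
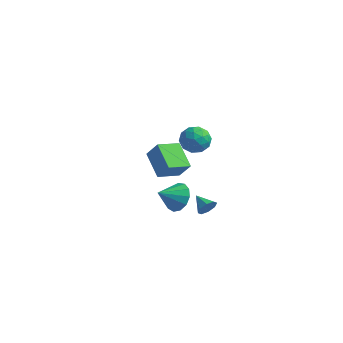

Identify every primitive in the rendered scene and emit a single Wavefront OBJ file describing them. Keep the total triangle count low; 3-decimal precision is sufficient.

v -0.319 -0.919 -1.375
v -1.57 -0.085 -0.519
v 0.236 0.343 -1.792
v -1.015 1.176 -0.936
v 0.375 -0.896 -0.384
v -0.876 -0.063 0.472
v 0.93 0.365 -0.801
v -0.321 1.199 0.055
v 2.772 -2.049 3.346
v 3.621 -2.094 3.489
v 2.579 -3.186 4.131
v 3.428 -3.231 4.274
v 2.967 -2.589 4.618
v 3.087 -1.886 4.133
v 3.113 -3.394 3.487
v 3.233 -2.691 3.002
v 3.832 -2.926 3.576
v 3.742 -2.428 4.274
v 2.458 -2.852 3.346
v 2.368 -2.354 4.044
v 3.214 -1.972 3.349
v 2.986 -3.308 4.271
v 2.716 -2.931 4.473
v 3.215 -2.958 4.557
v 2.899 -1.849 3.727
v 3.398 -1.876 3.811
v 3.014 -2.167 4.474
v 2.802 -3.404 3.809
v 3.301 -3.431 3.893
v 2.985 -2.322 3.063
v 3.484 -2.349 3.147
v 3.186 -3.113 3.146
v 3.837 -2.487 3.484
v 3.723 -3.156 3.945
v 3.538 -3.251 3.483
v 3.608 -2.838 3.198
v 3.784 -2.195 3.894
v 3.67 -2.863 4.356
v 3.399 -2.486 4.558
v 3.469 -2.073 4.273
v 3.908 -2.684 3.945
v 2.53 -2.417 3.264
v 2.416 -3.085 3.726
v 2.731 -3.207 3.347
v 2.801 -2.794 3.062
v 2.477 -2.124 3.675
v 2.363 -2.793 4.136
v 2.592 -2.442 4.422
v 2.662 -2.029 4.137
v 2.292 -2.596 3.675
v 2.15 0.117 -3.512
v 2.431 0.274 -2.994
v 1.21 0.463 -3.108
v 2.424 0.621 -3.306
v 2.257 0.673 -3.739
v 2.027 0.399 -4.039
v 1.869 -0.041 -4.03
v 1.875 -0.388 -3.718
v 2.043 -0.439 -3.285
v 2.272 -0.165 -2.985
v 2.315 -3.04 -0.63
v 2.856 -2.813 0.079
v 1.765 -4.04 0.11
v 2.421 -2.535 0.132
v 1.953 -2.418 -0.057
v 1.6 -2.497 -0.428
v 1.474 -2.749 -0.863
v 1.615 -3.094 -1.224
v 1.978 -3.421 -1.396
v 2.448 -3.627 -1.325
v 2.876 -3.647 -1.033
v 3.126 -3.474 -0.613
v 3.118 -3.163 -0.198
f 2 4 1
f 5 2 1
f 1 4 3
f 3 5 1
f 2 8 4
f 6 2 5
f 6 8 2
f 4 8 3
f 7 5 3
f 3 8 7
f 7 6 5
f 8 6 7
f 9 46 25
f 46 20 49
f 25 49 14
f 46 49 25
f 9 25 21
f 25 14 26
f 21 26 10
f 25 26 21
f 9 21 30
f 21 10 31
f 30 31 16
f 21 31 30
f 9 30 42
f 30 16 45
f 42 45 19
f 30 45 42
f 9 42 46
f 42 19 50
f 46 50 20
f 42 50 46
f 10 26 37
f 26 14 40
f 37 40 18
f 26 40 37
f 14 49 27
f 49 20 48
f 27 48 13
f 49 48 27
f 20 50 47
f 50 19 43
f 47 43 11
f 50 43 47
f 19 45 44
f 45 16 32
f 44 32 15
f 45 32 44
f 16 31 36
f 31 10 33
f 36 33 17
f 31 33 36
f 12 38 24
f 38 18 39
f 24 39 13
f 38 39 24
f 12 24 22
f 24 13 23
f 22 23 11
f 24 23 22
f 12 22 29
f 22 11 28
f 29 28 15
f 22 28 29
f 12 29 34
f 29 15 35
f 34 35 17
f 29 35 34
f 12 34 38
f 34 17 41
f 38 41 18
f 34 41 38
f 13 39 27
f 39 18 40
f 27 40 14
f 39 40 27
f 11 23 47
f 23 13 48
f 47 48 20
f 23 48 47
f 15 28 44
f 28 11 43
f 44 43 19
f 28 43 44
f 17 35 36
f 35 15 32
f 36 32 16
f 35 32 36
f 18 41 37
f 41 17 33
f 37 33 10
f 41 33 37
f 52 51 54
f 52 54 53
f 54 51 55
f 54 55 53
f 55 51 56
f 55 56 53
f 56 51 57
f 56 57 53
f 57 51 58
f 57 58 53
f 58 51 59
f 58 59 53
f 59 51 60
f 59 60 53
f 60 51 52
f 60 52 53
f 62 61 64
f 62 64 63
f 64 61 65
f 64 65 63
f 65 61 66
f 65 66 63
f 66 61 67
f 66 67 63
f 67 61 68
f 67 68 63
f 68 61 69
f 68 69 63
f 69 61 70
f 69 70 63
f 70 61 71
f 70 71 63
f 71 61 72
f 71 72 63
f 72 61 73
f 72 73 63
f 73 61 62
f 73 62 63



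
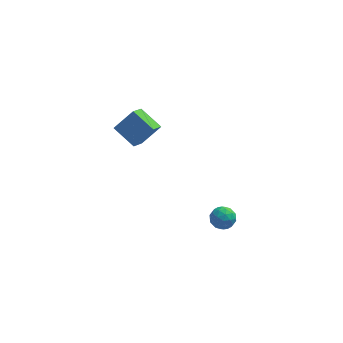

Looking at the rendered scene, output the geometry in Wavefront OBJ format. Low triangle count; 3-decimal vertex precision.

v 0.135 1.865 -2.516
v 0.701 2.223 -2.698
v 0.779 1.117 -1.982
v 1.345 1.475 -2.164
v 0.899 1.741 -1.703
v 0.501 2.204 -2.034
v 0.979 1.136 -2.646
v 0.581 1.599 -2.977
v 1.223 1.773 -2.778
v 1.173 2.147 -2.196
v 0.307 1.193 -2.484
v 0.257 1.567 -1.902
v 0.361 2.11 -2.654
v 1.119 1.23 -2.026
v 0.857 1.387 -1.755
v 1.189 1.597 -1.862
v 0.244 2.098 -2.264
v 0.576 2.309 -2.371
v 0.693 2.026 -1.786
v 0.904 1.031 -2.309
v 1.236 1.242 -2.416
v 0.291 1.743 -2.818
v 0.623 1.953 -2.925
v 0.787 1.314 -2.894
v 1.001 2.055 -2.808
v 1.38 1.616 -2.494
v 1.164 1.417 -2.778
v 0.93 1.688 -2.972
v 0.971 2.275 -2.466
v 1.35 1.836 -2.152
v 1.088 1.992 -1.881
v 0.854 2.264 -2.075
v 1.278 2.011 -2.513
v 0.13 1.504 -2.528
v 0.509 1.065 -2.214
v 0.626 1.076 -2.605
v 0.392 1.348 -2.799
v 0.1 1.724 -2.186
v 0.479 1.285 -1.872
v 0.55 1.652 -1.708
v 0.316 1.923 -1.902
v 0.202 1.329 -2.167
v -3.171 2.492 2.728
v -3.491 1.475 3.506
v -4.149 3.268 3.338
v -4.47 2.251 4.117
v -2.27 2.909 3.643
v -2.591 1.892 4.422
v -3.249 3.685 4.254
v -3.569 2.668 5.032
f 1 38 17
f 38 12 41
f 17 41 6
f 38 41 17
f 1 17 13
f 17 6 18
f 13 18 2
f 17 18 13
f 1 13 22
f 13 2 23
f 22 23 8
f 13 23 22
f 1 22 34
f 22 8 37
f 34 37 11
f 22 37 34
f 1 34 38
f 34 11 42
f 38 42 12
f 34 42 38
f 2 18 29
f 18 6 32
f 29 32 10
f 18 32 29
f 6 41 19
f 41 12 40
f 19 40 5
f 41 40 19
f 12 42 39
f 42 11 35
f 39 35 3
f 42 35 39
f 11 37 36
f 37 8 24
f 36 24 7
f 37 24 36
f 8 23 28
f 23 2 25
f 28 25 9
f 23 25 28
f 4 30 16
f 30 10 31
f 16 31 5
f 30 31 16
f 4 16 14
f 16 5 15
f 14 15 3
f 16 15 14
f 4 14 21
f 14 3 20
f 21 20 7
f 14 20 21
f 4 21 26
f 21 7 27
f 26 27 9
f 21 27 26
f 4 26 30
f 26 9 33
f 30 33 10
f 26 33 30
f 5 31 19
f 31 10 32
f 19 32 6
f 31 32 19
f 3 15 39
f 15 5 40
f 39 40 12
f 15 40 39
f 7 20 36
f 20 3 35
f 36 35 11
f 20 35 36
f 9 27 28
f 27 7 24
f 28 24 8
f 27 24 28
f 10 33 29
f 33 9 25
f 29 25 2
f 33 25 29
f 44 46 43
f 47 44 43
f 43 46 45
f 45 47 43
f 44 50 46
f 48 44 47
f 48 50 44
f 46 50 45
f 49 47 45
f 45 50 49
f 49 48 47
f 50 48 49



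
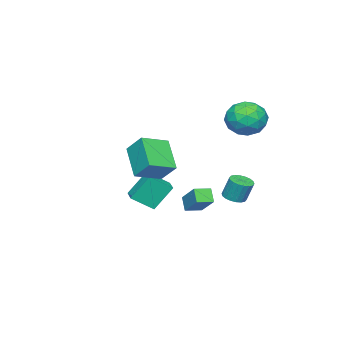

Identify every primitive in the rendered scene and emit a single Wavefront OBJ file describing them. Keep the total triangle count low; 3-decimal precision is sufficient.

v -2.936 2.193 3.709
v -2.266 2.7 2.885
v -1.394 1.92 4.795
v -0.724 2.427 3.971
v -1.492 3.075 4.585
v -2.445 3.243 3.914
v -1.215 1.377 3.766
v -2.168 1.545 3.095
v -1.202 2.195 2.92
v -1.373 3.245 3.426
v -2.287 1.375 4.254
v -2.458 2.425 4.76
v -2.736 2.47 3.202
v -0.924 2.15 4.478
v -1.375 2.531 4.839
v -0.981 2.828 4.355
v -2.841 2.79 3.806
v -2.447 3.088 3.322
v -1.992 3.308 4.321
v -1.213 1.532 4.358
v -0.819 1.83 3.874
v -2.679 1.792 3.325
v -2.285 2.089 2.841
v -1.668 1.312 3.359
v -1.717 2.471 2.737
v -0.811 2.311 3.376
v -1.1 1.694 3.256
v -1.66 1.793 2.861
v -1.817 3.088 3.035
v -0.911 2.928 3.673
v -1.362 3.309 4.034
v -1.923 3.408 3.64
v -1.192 2.792 3.056
v -2.749 1.692 4.007
v -1.843 1.532 4.645
v -1.737 1.212 4.04
v -2.298 1.311 3.646
v -2.849 2.309 4.304
v -1.943 2.149 4.943
v -2 2.827 4.819
v -2.56 2.926 4.424
v -2.468 1.828 4.624
v -1.361 -3.075 -3.044
v -2.06 -2.36 -1.608
v -0.541 -2.358 -3.002
v -1.24 -1.643 -1.566
v -0.58 -4.017 -2.194
v -1.279 -3.302 -0.758
v 0.24 -3.3 -2.152
v -0.459 -2.585 -0.716
v -2.317 -1.765 -2.612
v -1.631 -0.627 -1.552
v -3.086 -1.2 -2.721
v -2.399 -0.062 -1.661
v -1.901 -1.338 -3.339
v -1.214 -0.2 -2.279
v -2.669 -0.773 -3.448
v -1.983 0.365 -2.388
v -2.402 1.315 -1.968
v -1.89 1.728 -2.098
v -1.927 2.158 -0.883
v -2.438 1.745 -0.752
v -2.128 1.894 -2.164
v -2.165 2.324 -0.949
v -2.421 1.946 -2.192
v -2.458 2.376 -0.976
v -2.709 1.873 -2.175
v -2.746 2.303 -0.959
v -2.937 1.689 -2.116
v -2.974 2.119 -0.901
v -3.059 1.432 -2.029
v -3.095 1.862 -0.813
v -3.05 1.151 -1.929
v -3.087 1.581 -0.714
v -2.913 0.902 -1.837
v -2.95 1.332 -0.622
v -2.675 0.736 -1.771
v -2.712 1.166 -0.556
v -2.382 0.684 -1.744
v -2.419 1.114 -0.528
v -2.094 0.757 -1.761
v -2.131 1.187 -0.545
v -1.866 0.941 -1.819
v -1.903 1.371 -0.604
v -1.745 1.198 -1.907
v -1.781 1.628 -0.691
v -1.753 1.479 -2.006
v -1.79 1.909 -0.791
v 3.124 -1.599 2.484
v 3.293 -0.619 3.455
v 1.774 -0.902 2.015
v 1.943 0.078 2.987
v 4.157 -0.478 1.173
v 4.326 0.502 2.145
v 2.807 0.219 0.705
v 2.976 1.199 1.676
f 1 38 17
f 38 12 41
f 17 41 6
f 38 41 17
f 1 17 13
f 17 6 18
f 13 18 2
f 17 18 13
f 1 13 22
f 13 2 23
f 22 23 8
f 13 23 22
f 1 22 34
f 22 8 37
f 34 37 11
f 22 37 34
f 1 34 38
f 34 11 42
f 38 42 12
f 34 42 38
f 2 18 29
f 18 6 32
f 29 32 10
f 18 32 29
f 6 41 19
f 41 12 40
f 19 40 5
f 41 40 19
f 12 42 39
f 42 11 35
f 39 35 3
f 42 35 39
f 11 37 36
f 37 8 24
f 36 24 7
f 37 24 36
f 8 23 28
f 23 2 25
f 28 25 9
f 23 25 28
f 4 30 16
f 30 10 31
f 16 31 5
f 30 31 16
f 4 16 14
f 16 5 15
f 14 15 3
f 16 15 14
f 4 14 21
f 14 3 20
f 21 20 7
f 14 20 21
f 4 21 26
f 21 7 27
f 26 27 9
f 21 27 26
f 4 26 30
f 26 9 33
f 30 33 10
f 26 33 30
f 5 31 19
f 31 10 32
f 19 32 6
f 31 32 19
f 3 15 39
f 15 5 40
f 39 40 12
f 15 40 39
f 7 20 36
f 20 3 35
f 36 35 11
f 20 35 36
f 9 27 28
f 27 7 24
f 28 24 8
f 27 24 28
f 10 33 29
f 33 9 25
f 29 25 2
f 33 25 29
f 44 46 43
f 47 44 43
f 43 46 45
f 45 47 43
f 44 50 46
f 48 44 47
f 48 50 44
f 46 50 45
f 49 47 45
f 45 50 49
f 49 48 47
f 50 48 49
f 52 54 51
f 55 52 51
f 51 54 53
f 53 55 51
f 52 58 54
f 56 52 55
f 56 58 52
f 54 58 53
f 57 55 53
f 53 58 57
f 57 56 55
f 58 56 57
f 60 59 63
f 60 63 61
f 61 63 64
f 61 64 62
f 63 59 65
f 63 65 64
f 64 65 66
f 64 66 62
f 65 59 67
f 65 67 66
f 66 67 68
f 66 68 62
f 67 59 69
f 67 69 68
f 68 69 70
f 68 70 62
f 69 59 71
f 69 71 70
f 70 71 72
f 70 72 62
f 71 59 73
f 71 73 72
f 72 73 74
f 72 74 62
f 73 59 75
f 73 75 74
f 74 75 76
f 74 76 62
f 75 59 77
f 75 77 76
f 76 77 78
f 76 78 62
f 77 59 79
f 77 79 78
f 78 79 80
f 78 80 62
f 79 59 81
f 79 81 80
f 80 81 82
f 80 82 62
f 81 59 83
f 81 83 82
f 82 83 84
f 82 84 62
f 83 59 85
f 83 85 84
f 84 85 86
f 84 86 62
f 85 59 87
f 85 87 86
f 86 87 88
f 86 88 62
f 87 59 60
f 87 60 88
f 88 60 61
f 88 61 62
f 90 92 89
f 93 90 89
f 89 92 91
f 91 93 89
f 90 96 92
f 94 90 93
f 94 96 90
f 92 96 91
f 95 93 91
f 91 96 95
f 95 94 93
f 96 94 95



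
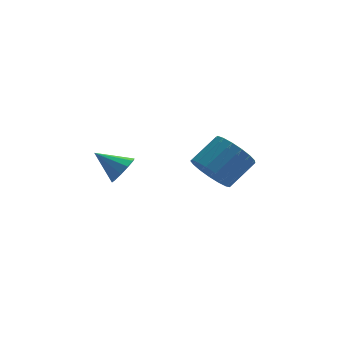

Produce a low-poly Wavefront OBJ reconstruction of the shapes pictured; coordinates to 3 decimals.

v -0.428 -1.448 -0.975
v -0.008 -1.212 -0.569
v -1.352 -0.992 -0.285
v -0.078 -0.942 -0.841
v -0.281 -0.866 -1.164
v -0.541 -1.012 -1.415
v -0.757 -1.324 -1.498
v -0.848 -1.684 -1.381
v -0.779 -1.954 -1.109
v -0.575 -2.031 -0.786
v -0.316 -1.885 -0.535
v -0.099 -1.572 -0.452
v 2.84 0.072 -2.392
v 3.474 -0.324 -2.912
v 4.493 0.253 -2.108
v 3.86 0.648 -1.588
v 3.408 0.062 -3.103
v 4.427 0.638 -2.3
v 3.211 0.449 -3.132
v 4.23 1.026 -2.329
v 2.93 0.75 -2.992
v 3.949 1.327 -2.188
v 2.628 0.896 -2.713
v 3.647 1.472 -1.91
v 2.375 0.853 -2.361
v 3.394 1.429 -1.558
v 2.228 0.631 -2.017
v 3.247 1.207 -1.213
v 2.222 0.281 -1.758
v 3.241 0.857 -0.954
v 2.358 -0.117 -1.644
v 3.377 0.459 -0.84
v 2.604 -0.472 -1.702
v 3.623 0.104 -0.898
v 2.904 -0.702 -1.917
v 3.923 -0.126 -1.114
v 3.19 -0.755 -2.242
v 4.209 -0.179 -1.438
v 3.396 -0.618 -2.601
v 4.415 -0.042 -1.797
f 2 1 4
f 2 4 3
f 4 1 5
f 4 5 3
f 5 1 6
f 5 6 3
f 6 1 7
f 6 7 3
f 7 1 8
f 7 8 3
f 8 1 9
f 8 9 3
f 9 1 10
f 9 10 3
f 10 1 11
f 10 11 3
f 11 1 12
f 11 12 3
f 12 1 2
f 12 2 3
f 14 13 17
f 14 17 15
f 15 17 18
f 15 18 16
f 17 13 19
f 17 19 18
f 18 19 20
f 18 20 16
f 19 13 21
f 19 21 20
f 20 21 22
f 20 22 16
f 21 13 23
f 21 23 22
f 22 23 24
f 22 24 16
f 23 13 25
f 23 25 24
f 24 25 26
f 24 26 16
f 25 13 27
f 25 27 26
f 26 27 28
f 26 28 16
f 27 13 29
f 27 29 28
f 28 29 30
f 28 30 16
f 29 13 31
f 29 31 30
f 30 31 32
f 30 32 16
f 31 13 33
f 31 33 32
f 32 33 34
f 32 34 16
f 33 13 35
f 33 35 34
f 34 35 36
f 34 36 16
f 35 13 37
f 35 37 36
f 36 37 38
f 36 38 16
f 37 13 39
f 37 39 38
f 38 39 40
f 38 40 16
f 39 13 14
f 39 14 40
f 40 14 15
f 40 15 16



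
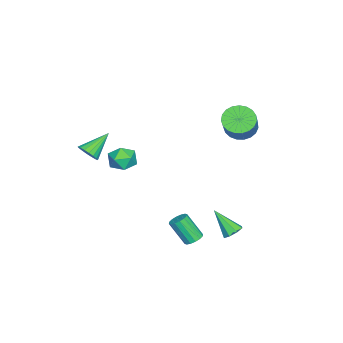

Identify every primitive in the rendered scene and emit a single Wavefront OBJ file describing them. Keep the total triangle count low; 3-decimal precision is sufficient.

v -3.385 -3.207 -1.016
v -2.475 -3.116 -1.014
v -3.265 -4.384 -1.906
v -2.355 -4.293 -1.904
v -2.79 -4.556 -1.144
v -2.864 -3.829 -0.594
v -2.876 -3.671 -2.326
v -2.95 -2.944 -1.776
v -2.16 -3.402 -1.824
v -2.107 -3.95 -1.093
v -3.633 -3.55 -1.827
v -3.58 -4.098 -1.096
v -3.935 2.587 1.716
v -3.333 2.931 1.081
v -2.042 3.157 2.429
v -2.645 2.813 3.064
v -3.517 3.254 1.203
v -2.226 3.48 2.551
v -3.773 3.461 1.413
v -2.482 3.688 2.761
v -4.057 3.518 1.675
v -2.766 3.745 3.023
v -4.32 3.413 1.945
v -3.029 3.64 3.293
v -4.516 3.166 2.175
v -3.226 3.393 3.523
v -4.613 2.818 2.325
v -3.322 3.045 3.673
v -4.592 2.43 2.371
v -3.301 2.657 3.719
v -4.457 2.07 2.303
v -3.166 2.297 3.651
v -4.233 1.798 2.133
v -2.942 2.025 3.481
v -3.957 1.663 1.892
v -2.666 1.89 3.24
v -3.677 1.688 1.62
v -2.386 1.915 2.968
v -3.442 1.868 1.364
v -2.151 2.095 2.712
v -3.292 2.172 1.17
v -2.001 2.399 2.518
v -3.254 2.548 1.07
v -1.963 2.775 2.418
v 2.06 -3.928 2.092
v 2.526 -3.469 2.282
v 0.92 -3.172 3.068
v 2.401 -3.342 2.037
v 2.209 -3.33 1.804
v 1.987 -3.437 1.627
v 1.78 -3.641 1.543
v 1.629 -3.902 1.568
v 1.563 -4.168 1.696
v 1.595 -4.386 1.903
v 1.72 -4.514 2.148
v 1.912 -4.525 2.381
v 2.133 -4.418 2.558
v 2.34 -4.214 2.642
v 2.492 -3.953 2.617
v 2.558 -3.688 2.489
v 1.514 1.607 -3.811
v 1.769 2.01 -3.518
v 1.66 1.116 -2.195
v 1.406 0.713 -2.489
v 1.486 2.071 -3.499
v 1.377 1.177 -2.177
v 1.211 2.008 -3.565
v 1.102 1.114 -2.243
v 1.017 1.837 -3.696
v 0.908 0.943 -2.374
v 0.956 1.605 -3.859
v 0.848 0.711 -2.536
v 1.045 1.373 -4.008
v 0.937 0.479 -2.686
v 1.26 1.204 -4.105
v 1.151 0.31 -2.782
v 1.543 1.143 -4.123
v 1.434 0.249 -2.801
v 1.818 1.206 -4.057
v 1.709 0.312 -2.735
v 2.012 1.377 -3.926
v 1.903 0.483 -2.604
v 2.072 1.609 -3.764
v 1.964 0.715 -2.441
v 1.983 1.841 -3.614
v 1.875 0.947 -2.292
v 1.947 3.815 -2.476
v 2.547 3.8 -2.371
v 1.693 2.725 -1.184
v 2.332 4.137 -2.13
v 1.891 4.285 -2.091
v 1.483 4.158 -2.278
v 1.346 3.83 -2.581
v 1.561 3.494 -2.823
v 2.002 3.346 -2.862
v 2.411 3.472 -2.675
f 1 12 6
f 1 6 2
f 1 2 8
f 1 8 11
f 1 11 12
f 2 6 10
f 6 12 5
f 12 11 3
f 11 8 7
f 8 2 9
f 4 10 5
f 4 5 3
f 4 3 7
f 4 7 9
f 4 9 10
f 5 10 6
f 3 5 12
f 7 3 11
f 9 7 8
f 10 9 2
f 14 13 17
f 14 17 15
f 15 17 18
f 15 18 16
f 17 13 19
f 17 19 18
f 18 19 20
f 18 20 16
f 19 13 21
f 19 21 20
f 20 21 22
f 20 22 16
f 21 13 23
f 21 23 22
f 22 23 24
f 22 24 16
f 23 13 25
f 23 25 24
f 24 25 26
f 24 26 16
f 25 13 27
f 25 27 26
f 26 27 28
f 26 28 16
f 27 13 29
f 27 29 28
f 28 29 30
f 28 30 16
f 29 13 31
f 29 31 30
f 30 31 32
f 30 32 16
f 31 13 33
f 31 33 32
f 32 33 34
f 32 34 16
f 33 13 35
f 33 35 34
f 34 35 36
f 34 36 16
f 35 13 37
f 35 37 36
f 36 37 38
f 36 38 16
f 37 13 39
f 37 39 38
f 38 39 40
f 38 40 16
f 39 13 41
f 39 41 40
f 40 41 42
f 40 42 16
f 41 13 43
f 41 43 42
f 42 43 44
f 42 44 16
f 43 13 14
f 43 14 44
f 44 14 15
f 44 15 16
f 46 45 48
f 46 48 47
f 48 45 49
f 48 49 47
f 49 45 50
f 49 50 47
f 50 45 51
f 50 51 47
f 51 45 52
f 51 52 47
f 52 45 53
f 52 53 47
f 53 45 54
f 53 54 47
f 54 45 55
f 54 55 47
f 55 45 56
f 55 56 47
f 56 45 57
f 56 57 47
f 57 45 58
f 57 58 47
f 58 45 59
f 58 59 47
f 59 45 60
f 59 60 47
f 60 45 46
f 60 46 47
f 62 61 65
f 62 65 63
f 63 65 66
f 63 66 64
f 65 61 67
f 65 67 66
f 66 67 68
f 66 68 64
f 67 61 69
f 67 69 68
f 68 69 70
f 68 70 64
f 69 61 71
f 69 71 70
f 70 71 72
f 70 72 64
f 71 61 73
f 71 73 72
f 72 73 74
f 72 74 64
f 73 61 75
f 73 75 74
f 74 75 76
f 74 76 64
f 75 61 77
f 75 77 76
f 76 77 78
f 76 78 64
f 77 61 79
f 77 79 78
f 78 79 80
f 78 80 64
f 79 61 81
f 79 81 80
f 80 81 82
f 80 82 64
f 81 61 83
f 81 83 82
f 82 83 84
f 82 84 64
f 83 61 85
f 83 85 84
f 84 85 86
f 84 86 64
f 85 61 62
f 85 62 86
f 86 62 63
f 86 63 64
f 88 87 90
f 88 90 89
f 90 87 91
f 90 91 89
f 91 87 92
f 91 92 89
f 92 87 93
f 92 93 89
f 93 87 94
f 93 94 89
f 94 87 95
f 94 95 89
f 95 87 96
f 95 96 89
f 96 87 88
f 96 88 89



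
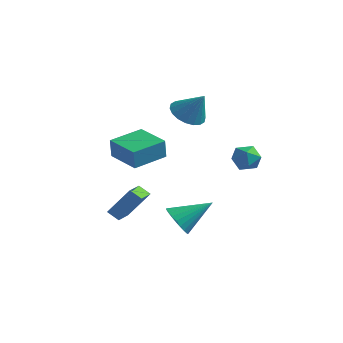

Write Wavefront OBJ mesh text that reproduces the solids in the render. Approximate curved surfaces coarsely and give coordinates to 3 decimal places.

v 2.254 1.209 1.273
v 3.066 1.458 0.997
v 2.614 -0.178 1.083
v 3.426 0.071 0.807
v 3.192 0.18 1.662
v 2.97 1.038 1.78
v 2.71 0.242 0.3
v 2.488 1.1 0.418
v 3.349 0.86 0.396
v 3.646 0.822 1.238
v 2.034 0.458 0.842
v 2.331 0.42 1.684
v -3.44 -2.945 -3.327
v -2.419 -2.319 -1.7
v -3.893 -1.679 -3.53
v -2.873 -1.053 -1.903
v -2.787 -2.787 -3.797
v -1.767 -2.161 -2.17
v -3.241 -1.521 -4
v -2.22 -0.895 -2.373
v -3.287 -2.731 0.69
v -3.175 -2.965 1.892
v -2.824 -0.783 1.026
v -2.713 -1.018 2.229
v -1.367 -3.142 0.431
v -1.256 -3.377 1.634
v -0.905 -1.195 0.768
v -0.793 -1.429 1.97
v 2.135 -4.075 -2.019
v 2.944 -4.55 -2.264
v 3.285 -2.705 -0.881
v 2.919 -4.297 -2.544
v 2.775 -4.01 -2.744
v 2.533 -3.733 -2.834
v 2.231 -3.508 -2.8
v 1.914 -3.369 -2.646
v 1.631 -3.338 -2.397
v 1.424 -3.419 -2.091
v 1.326 -3.6 -1.773
v 1.351 -3.853 -1.493
v 1.495 -4.14 -1.293
v 1.736 -4.418 -1.203
v 2.039 -4.643 -1.238
v 2.356 -4.781 -1.391
v 2.639 -4.812 -1.64
v 2.846 -4.731 -1.947
v -1.293 1.04 3.128
v -0.513 1.464 2.53
v -0.247 1.12 4.552
v -0.751 1.848 2.683
v -1.095 2.071 2.924
v -1.479 2.091 3.205
v -1.826 1.902 3.47
v -2.068 1.542 3.668
v -2.156 1.083 3.759
v -2.074 0.616 3.725
v -1.836 0.232 3.572
v -1.492 0.008 3.331
v -1.108 -0.011 3.05
v -0.761 0.178 2.785
v -0.519 0.537 2.587
v -0.431 0.996 2.496
f 1 12 6
f 1 6 2
f 1 2 8
f 1 8 11
f 1 11 12
f 2 6 10
f 6 12 5
f 12 11 3
f 11 8 7
f 8 2 9
f 4 10 5
f 4 5 3
f 4 3 7
f 4 7 9
f 4 9 10
f 5 10 6
f 3 5 12
f 7 3 11
f 9 7 8
f 10 9 2
f 14 16 13
f 17 14 13
f 13 16 15
f 15 17 13
f 14 20 16
f 18 14 17
f 18 20 14
f 16 20 15
f 19 17 15
f 15 20 19
f 19 18 17
f 20 18 19
f 22 24 21
f 25 22 21
f 21 24 23
f 23 25 21
f 22 28 24
f 26 22 25
f 26 28 22
f 24 28 23
f 27 25 23
f 23 28 27
f 27 26 25
f 28 26 27
f 30 29 32
f 30 32 31
f 32 29 33
f 32 33 31
f 33 29 34
f 33 34 31
f 34 29 35
f 34 35 31
f 35 29 36
f 35 36 31
f 36 29 37
f 36 37 31
f 37 29 38
f 37 38 31
f 38 29 39
f 38 39 31
f 39 29 40
f 39 40 31
f 40 29 41
f 40 41 31
f 41 29 42
f 41 42 31
f 42 29 43
f 42 43 31
f 43 29 44
f 43 44 31
f 44 29 45
f 44 45 31
f 45 29 46
f 45 46 31
f 46 29 30
f 46 30 31
f 48 47 50
f 48 50 49
f 50 47 51
f 50 51 49
f 51 47 52
f 51 52 49
f 52 47 53
f 52 53 49
f 53 47 54
f 53 54 49
f 54 47 55
f 54 55 49
f 55 47 56
f 55 56 49
f 56 47 57
f 56 57 49
f 57 47 58
f 57 58 49
f 58 47 59
f 58 59 49
f 59 47 60
f 59 60 49
f 60 47 61
f 60 61 49
f 61 47 62
f 61 62 49
f 62 47 48
f 62 48 49

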